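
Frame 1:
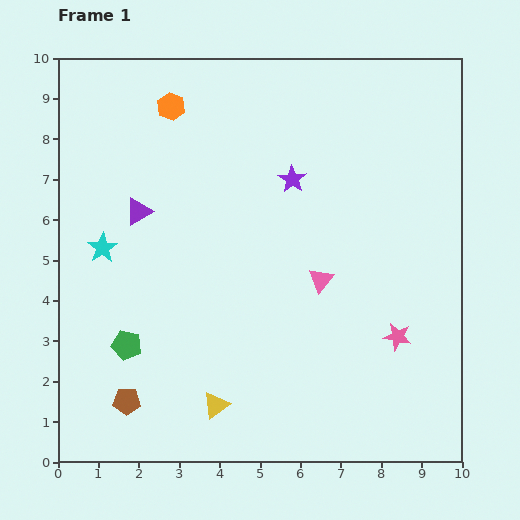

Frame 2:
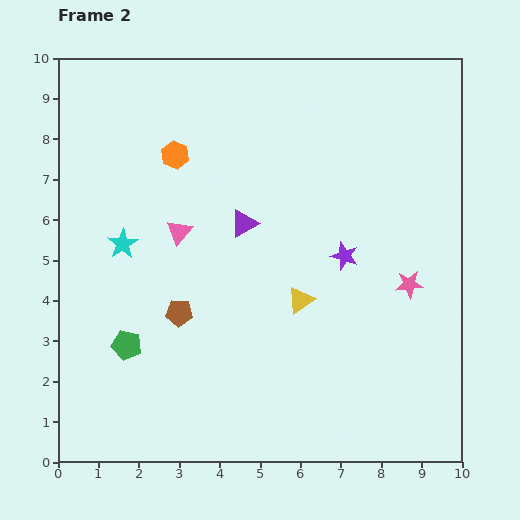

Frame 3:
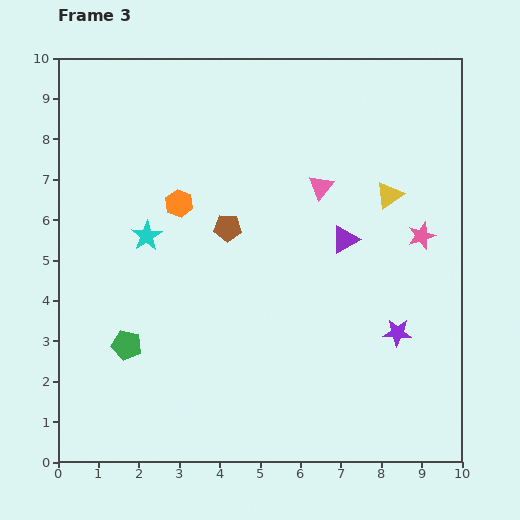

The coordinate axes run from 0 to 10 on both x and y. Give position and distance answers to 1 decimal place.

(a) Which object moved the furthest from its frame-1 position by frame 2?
the pink triangle

(moved 3.7; next 3.3)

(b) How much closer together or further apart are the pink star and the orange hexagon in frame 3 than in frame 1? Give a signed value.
-1.9

Distance in frame 1: 8.0. Distance in frame 3: 6.1.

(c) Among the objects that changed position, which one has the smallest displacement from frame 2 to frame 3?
the cyan star

(moved 0.6)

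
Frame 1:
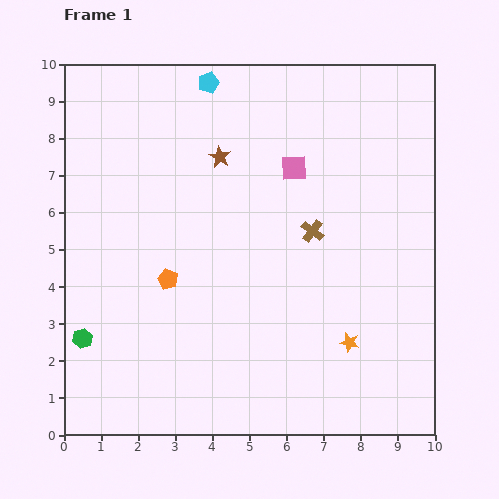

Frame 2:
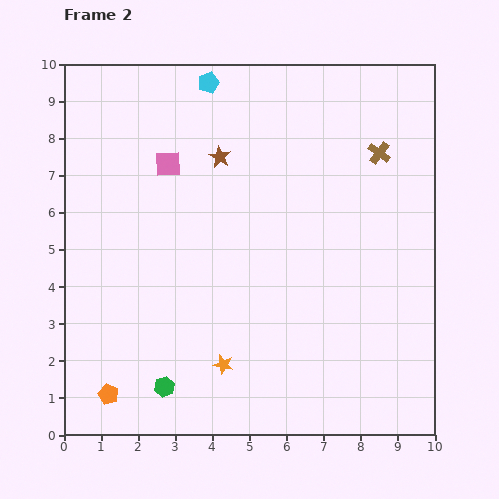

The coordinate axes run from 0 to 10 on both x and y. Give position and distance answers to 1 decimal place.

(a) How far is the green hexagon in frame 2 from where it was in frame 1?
2.6

The green hexagon moved from (0.5, 2.6) to (2.7, 1.3), a distance of √(2.2² + 1.3²) ≈ 2.6.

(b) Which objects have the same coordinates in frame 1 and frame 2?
the brown star, the cyan pentagon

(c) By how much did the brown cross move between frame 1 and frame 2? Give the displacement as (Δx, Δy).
(1.8, 2.1)

The brown cross was at (6.7, 5.5) in frame 1 and (8.5, 7.6) in frame 2.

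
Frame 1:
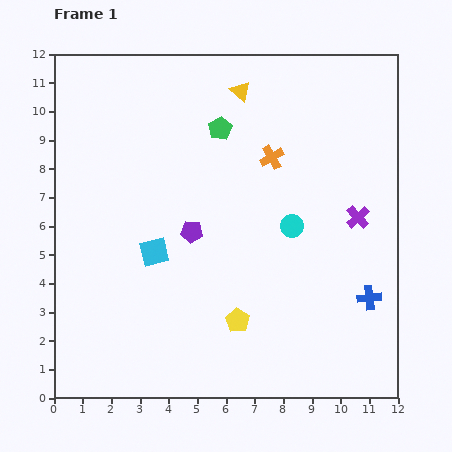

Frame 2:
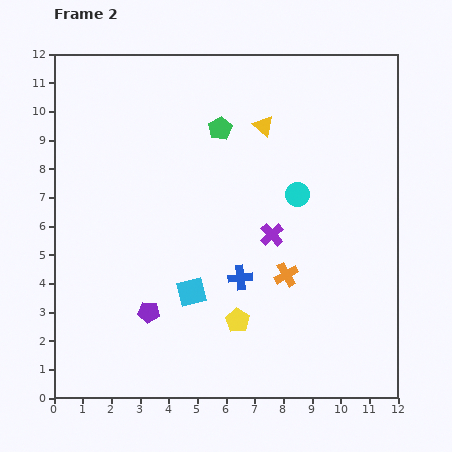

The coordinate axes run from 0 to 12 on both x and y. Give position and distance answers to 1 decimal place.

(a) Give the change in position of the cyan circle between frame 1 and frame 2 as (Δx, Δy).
(0.2, 1.1)

The cyan circle was at (8.3, 6.0) in frame 1 and (8.5, 7.1) in frame 2.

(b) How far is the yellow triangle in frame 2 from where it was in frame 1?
1.4

The yellow triangle moved from (6.5, 10.7) to (7.3, 9.5), a distance of √(0.8² + 1.2²) ≈ 1.4.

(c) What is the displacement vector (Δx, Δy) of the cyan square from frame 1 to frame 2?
(1.3, -1.4)

The cyan square was at (3.5, 5.1) in frame 1 and (4.8, 3.7) in frame 2.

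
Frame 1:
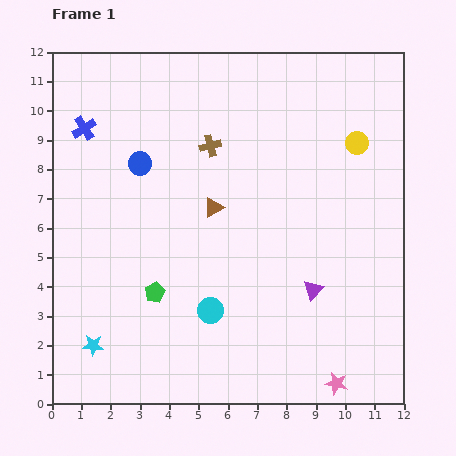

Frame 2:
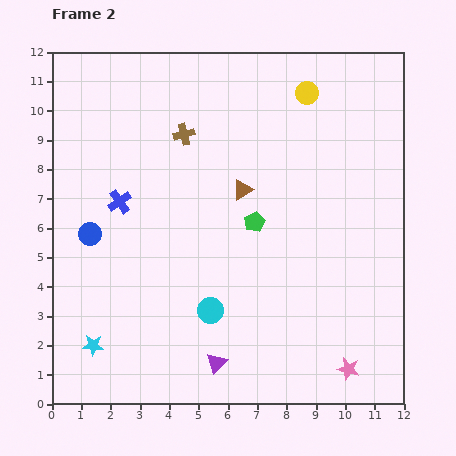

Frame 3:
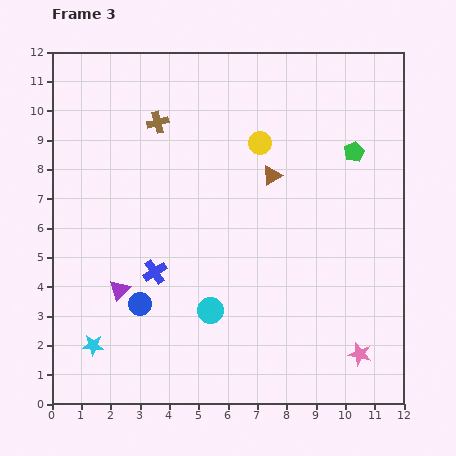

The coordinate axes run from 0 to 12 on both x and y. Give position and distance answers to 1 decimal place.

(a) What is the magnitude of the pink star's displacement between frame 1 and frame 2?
0.6

The pink star moved from (9.7, 0.7) to (10.1, 1.2), a distance of √(0.4² + 0.5²) ≈ 0.6.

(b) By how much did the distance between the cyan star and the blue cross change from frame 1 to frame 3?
-4.1

Distance in frame 1: 7.4. Distance in frame 3: 3.3.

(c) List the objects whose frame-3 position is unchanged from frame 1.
the cyan star, the cyan circle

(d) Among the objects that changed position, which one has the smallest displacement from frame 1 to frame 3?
the pink star

(moved 1.3)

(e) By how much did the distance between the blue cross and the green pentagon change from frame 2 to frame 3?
+3.2

Distance in frame 2: 4.7. Distance in frame 3: 7.9.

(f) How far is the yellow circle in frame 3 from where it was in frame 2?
2.3

The yellow circle moved from (8.7, 10.6) to (7.1, 8.9), a distance of √(1.6² + 1.7²) ≈ 2.3.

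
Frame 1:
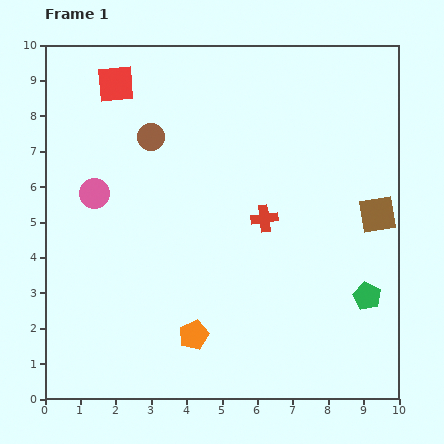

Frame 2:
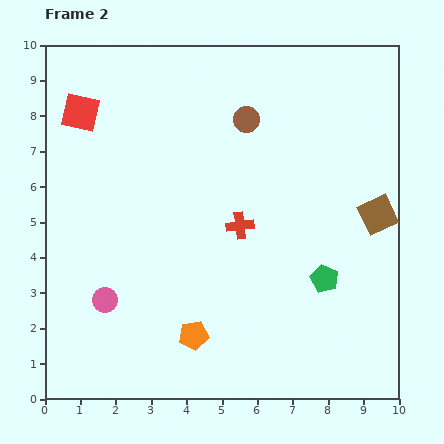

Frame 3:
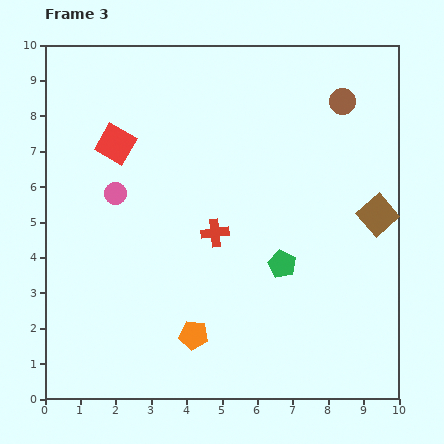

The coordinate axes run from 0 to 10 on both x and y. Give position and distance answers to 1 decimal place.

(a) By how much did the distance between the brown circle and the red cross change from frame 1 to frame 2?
-0.9

Distance in frame 1: 3.9. Distance in frame 2: 3.0.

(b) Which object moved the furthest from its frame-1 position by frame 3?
the brown circle

(moved 5.5; next 2.6)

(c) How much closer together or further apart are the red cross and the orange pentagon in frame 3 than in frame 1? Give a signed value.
-0.9

Distance in frame 1: 3.9. Distance in frame 3: 3.0.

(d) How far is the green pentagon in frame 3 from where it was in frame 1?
2.6

The green pentagon moved from (9.1, 2.9) to (6.7, 3.8), a distance of √(2.4² + 0.9²) ≈ 2.6.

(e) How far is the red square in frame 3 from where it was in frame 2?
1.3

The red square moved from (1.0, 8.1) to (2.0, 7.2), a distance of √(1.0² + 0.9²) ≈ 1.3.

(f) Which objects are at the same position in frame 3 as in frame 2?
the brown square, the orange pentagon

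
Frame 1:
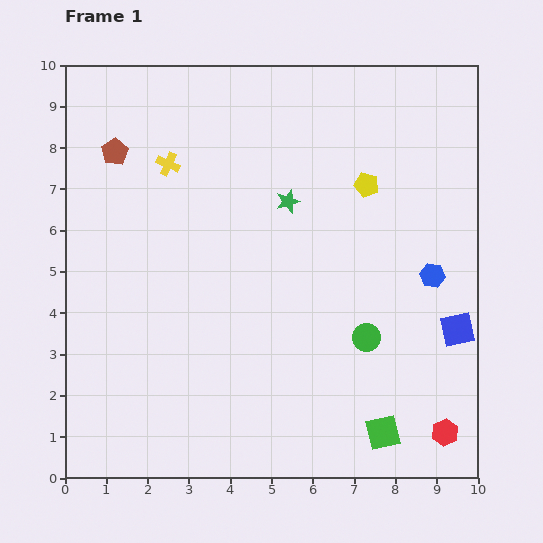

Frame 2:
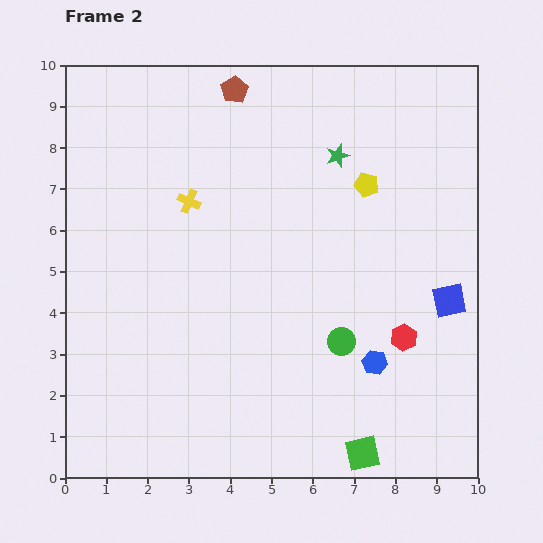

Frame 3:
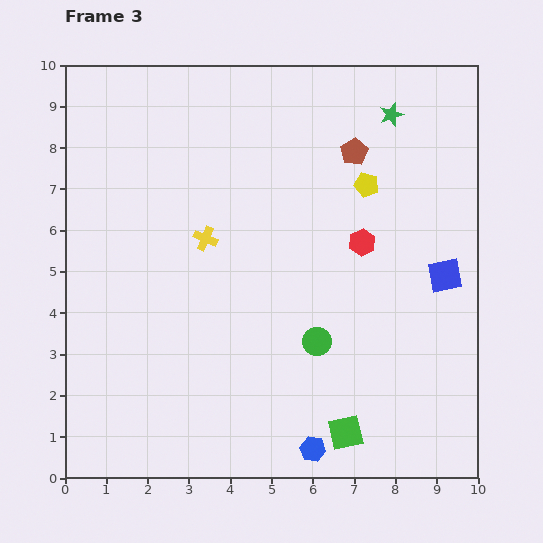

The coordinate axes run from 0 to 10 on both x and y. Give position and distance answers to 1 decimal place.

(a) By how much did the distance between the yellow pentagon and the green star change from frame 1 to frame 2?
-0.9

Distance in frame 1: 1.9. Distance in frame 2: 1.0.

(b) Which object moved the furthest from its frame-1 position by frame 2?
the brown pentagon

(moved 3.3; next 2.5)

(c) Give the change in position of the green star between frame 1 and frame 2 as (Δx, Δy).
(1.2, 1.1)

The green star was at (5.4, 6.7) in frame 1 and (6.6, 7.8) in frame 2.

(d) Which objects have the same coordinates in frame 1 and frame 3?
the yellow pentagon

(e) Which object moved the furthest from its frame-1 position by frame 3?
the brown pentagon

(moved 5.8; next 5.1)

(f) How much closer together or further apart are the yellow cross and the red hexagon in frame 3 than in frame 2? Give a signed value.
-2.4

Distance in frame 2: 6.2. Distance in frame 3: 3.8.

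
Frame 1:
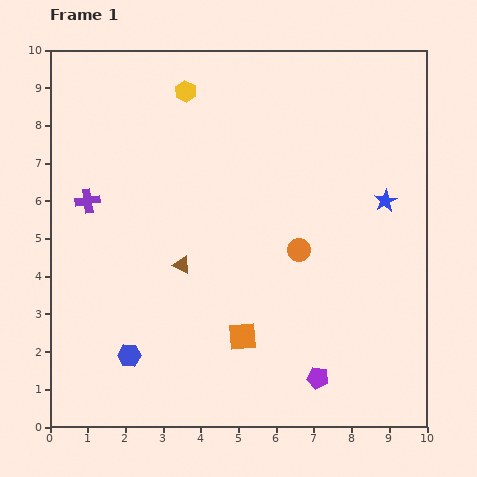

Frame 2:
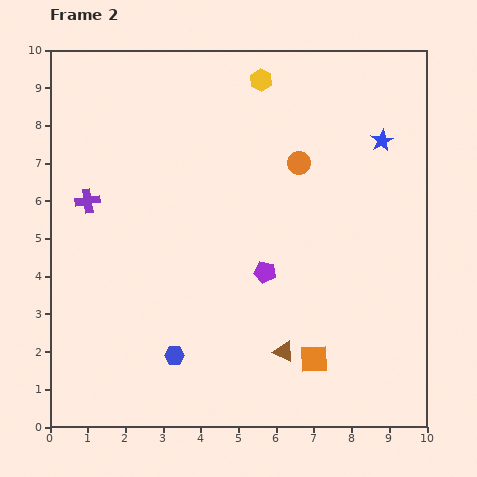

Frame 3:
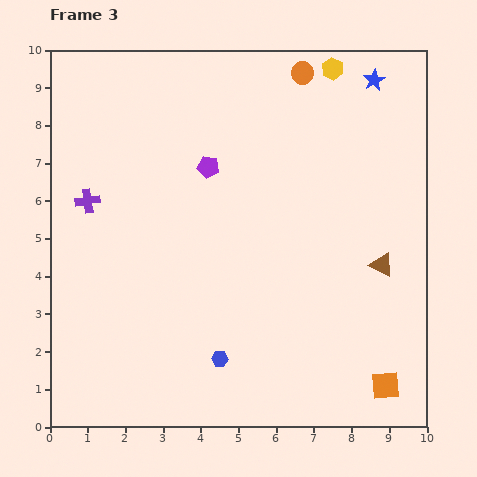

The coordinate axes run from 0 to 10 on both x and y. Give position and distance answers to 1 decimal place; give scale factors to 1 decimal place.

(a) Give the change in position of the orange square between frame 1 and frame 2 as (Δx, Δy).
(1.9, -0.6)

The orange square was at (5.1, 2.4) in frame 1 and (7.0, 1.8) in frame 2.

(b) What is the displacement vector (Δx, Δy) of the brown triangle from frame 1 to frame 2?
(2.7, -2.3)

The brown triangle was at (3.5, 4.3) in frame 1 and (6.2, 2.0) in frame 2.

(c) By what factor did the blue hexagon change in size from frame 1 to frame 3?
0.7×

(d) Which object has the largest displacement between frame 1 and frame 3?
the purple pentagon

(moved 6.3; next 5.3)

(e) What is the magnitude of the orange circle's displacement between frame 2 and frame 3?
2.4

The orange circle moved from (6.6, 7.0) to (6.7, 9.4), a distance of √(0.1² + 2.4²) ≈ 2.4.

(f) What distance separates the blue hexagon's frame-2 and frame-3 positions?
1.2

The blue hexagon moved from (3.3, 1.9) to (4.5, 1.8), a distance of √(1.2² + 0.1²) ≈ 1.2.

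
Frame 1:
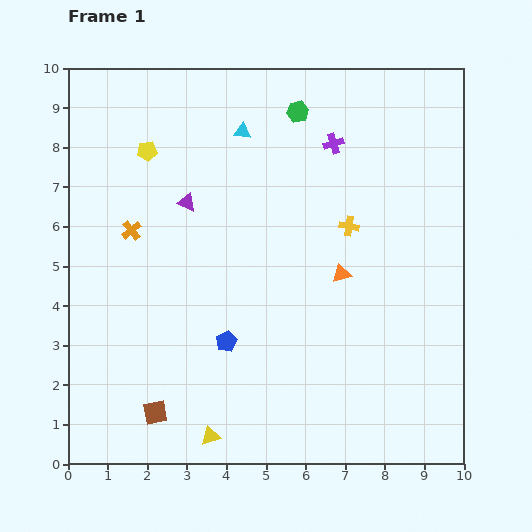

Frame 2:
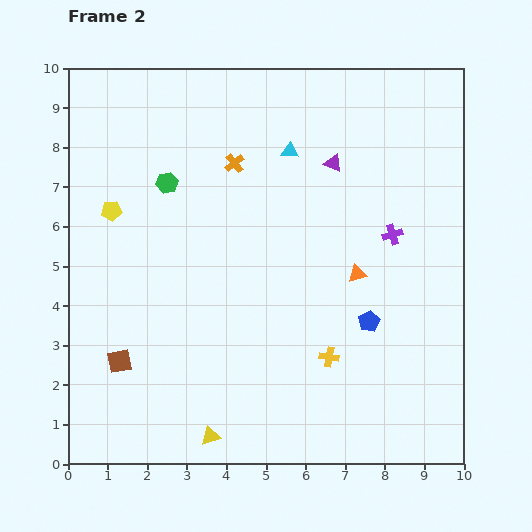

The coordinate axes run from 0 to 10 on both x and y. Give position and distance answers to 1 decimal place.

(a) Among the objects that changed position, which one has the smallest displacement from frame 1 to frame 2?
the orange triangle

(moved 0.4)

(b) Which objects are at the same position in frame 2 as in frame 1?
the yellow triangle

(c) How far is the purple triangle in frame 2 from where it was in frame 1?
3.8

The purple triangle moved from (3.0, 6.6) to (6.7, 7.6), a distance of √(3.7² + 1.0²) ≈ 3.8.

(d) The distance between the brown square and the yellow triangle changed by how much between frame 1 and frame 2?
+1.5

Distance in frame 1: 1.5. Distance in frame 2: 3.0.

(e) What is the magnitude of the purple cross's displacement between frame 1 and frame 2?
2.7

The purple cross moved from (6.7, 8.1) to (8.2, 5.8), a distance of √(1.5² + 2.3²) ≈ 2.7.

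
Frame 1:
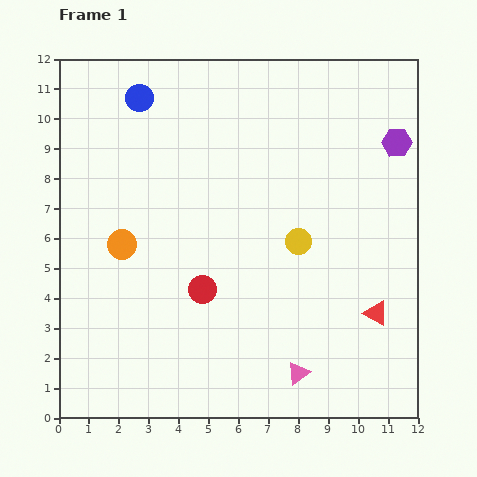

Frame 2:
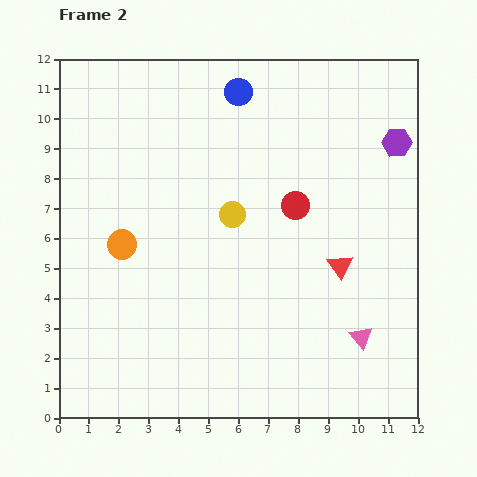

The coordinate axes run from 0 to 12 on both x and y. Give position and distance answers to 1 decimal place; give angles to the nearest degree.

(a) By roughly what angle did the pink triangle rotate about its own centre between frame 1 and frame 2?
35° counter-clockwise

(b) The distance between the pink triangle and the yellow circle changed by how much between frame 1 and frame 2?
+1.5

Distance in frame 1: 4.4. Distance in frame 2: 5.9.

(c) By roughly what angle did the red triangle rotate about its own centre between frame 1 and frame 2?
27° clockwise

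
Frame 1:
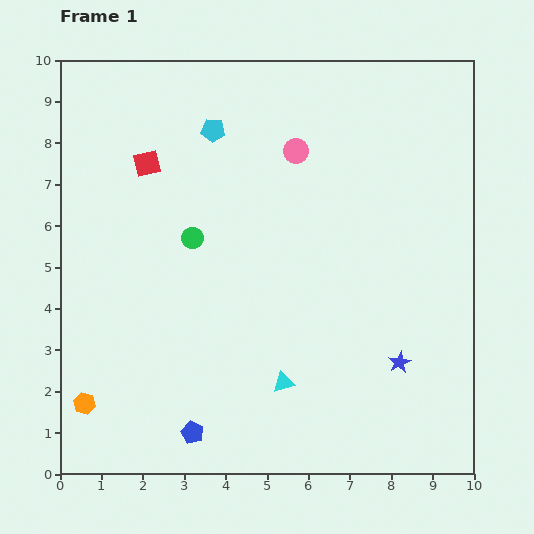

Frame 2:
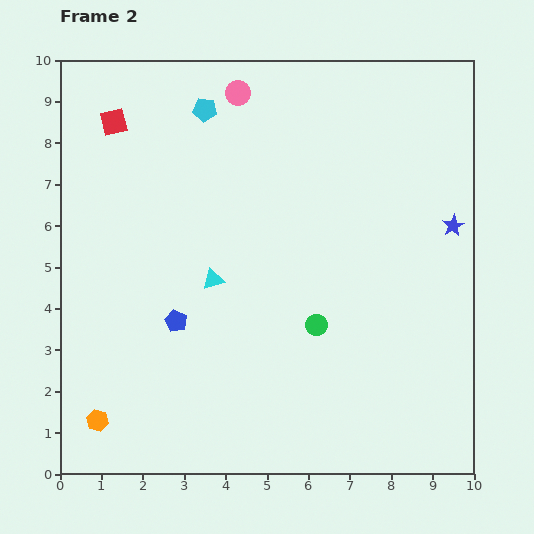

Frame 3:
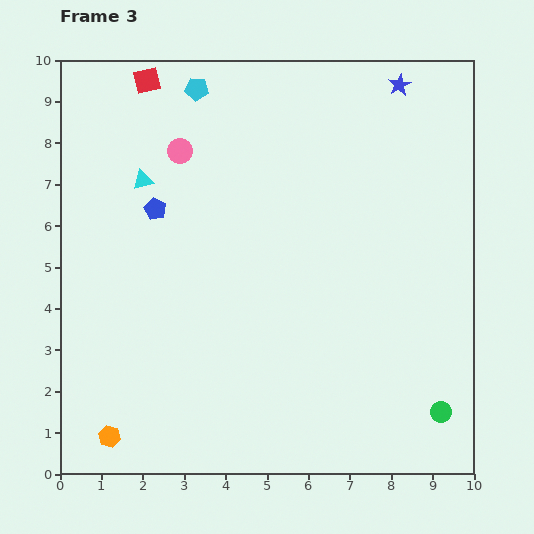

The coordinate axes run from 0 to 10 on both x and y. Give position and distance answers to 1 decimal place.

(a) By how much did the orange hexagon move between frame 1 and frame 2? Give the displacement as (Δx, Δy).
(0.3, -0.4)

The orange hexagon was at (0.6, 1.7) in frame 1 and (0.9, 1.3) in frame 2.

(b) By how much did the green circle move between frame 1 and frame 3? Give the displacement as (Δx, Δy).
(6.0, -4.2)

The green circle was at (3.2, 5.7) in frame 1 and (9.2, 1.5) in frame 3.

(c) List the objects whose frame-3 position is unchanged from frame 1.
none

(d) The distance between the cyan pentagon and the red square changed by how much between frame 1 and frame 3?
-0.6

Distance in frame 1: 1.8. Distance in frame 3: 1.2.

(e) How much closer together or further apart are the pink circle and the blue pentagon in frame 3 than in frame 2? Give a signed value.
-4.2

Distance in frame 2: 5.7. Distance in frame 3: 1.5.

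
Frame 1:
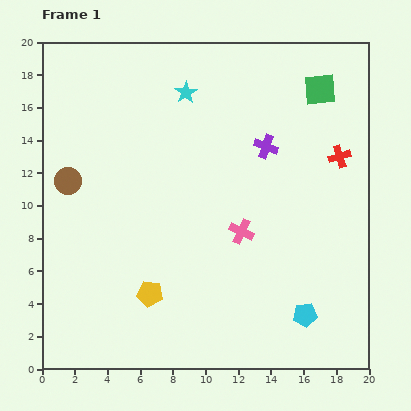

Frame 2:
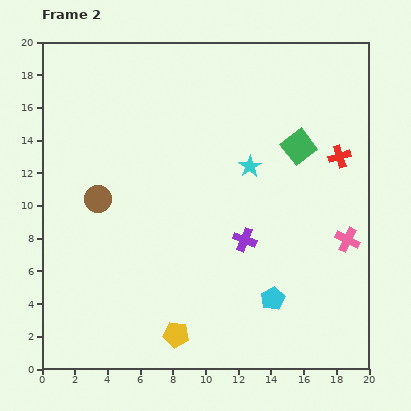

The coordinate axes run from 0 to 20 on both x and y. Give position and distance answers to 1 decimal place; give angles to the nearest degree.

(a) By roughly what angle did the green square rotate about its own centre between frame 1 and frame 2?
33° counter-clockwise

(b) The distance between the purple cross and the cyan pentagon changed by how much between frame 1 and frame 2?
-6.6

Distance in frame 1: 10.6. Distance in frame 2: 4.0.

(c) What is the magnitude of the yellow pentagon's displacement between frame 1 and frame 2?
3.0

The yellow pentagon moved from (6.6, 4.6) to (8.2, 2.1), a distance of √(1.6² + 2.5²) ≈ 3.0.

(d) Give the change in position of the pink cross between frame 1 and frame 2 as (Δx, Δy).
(6.5, -0.5)

The pink cross was at (12.2, 8.4) in frame 1 and (18.7, 7.9) in frame 2.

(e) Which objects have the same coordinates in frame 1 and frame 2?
the red cross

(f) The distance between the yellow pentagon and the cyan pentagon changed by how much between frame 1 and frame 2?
-3.3

Distance in frame 1: 9.6. Distance in frame 2: 6.3.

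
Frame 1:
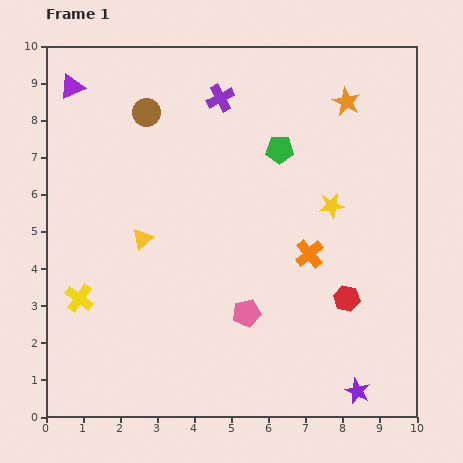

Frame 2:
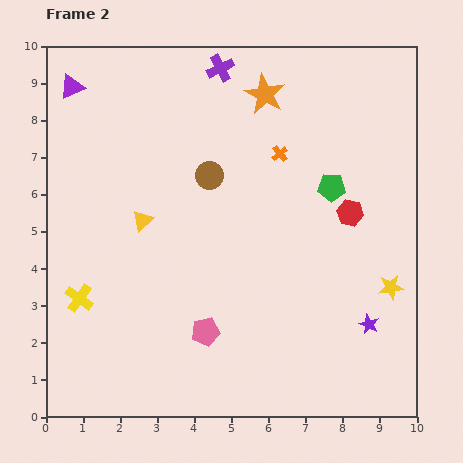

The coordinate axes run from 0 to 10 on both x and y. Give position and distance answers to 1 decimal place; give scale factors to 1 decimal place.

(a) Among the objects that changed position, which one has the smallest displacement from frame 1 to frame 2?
the yellow triangle

(moved 0.5)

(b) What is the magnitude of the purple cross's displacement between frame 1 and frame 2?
0.8

The purple cross moved from (4.7, 8.6) to (4.7, 9.4), a distance of √(0.0² + 0.8²) ≈ 0.8.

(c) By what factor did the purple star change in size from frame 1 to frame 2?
0.8×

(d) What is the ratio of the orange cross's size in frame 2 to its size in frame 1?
0.6×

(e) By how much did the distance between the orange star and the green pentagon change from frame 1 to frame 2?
+0.9

Distance in frame 1: 2.2. Distance in frame 2: 3.1.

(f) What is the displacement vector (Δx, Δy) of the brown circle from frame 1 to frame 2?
(1.7, -1.7)

The brown circle was at (2.7, 8.2) in frame 1 and (4.4, 6.5) in frame 2.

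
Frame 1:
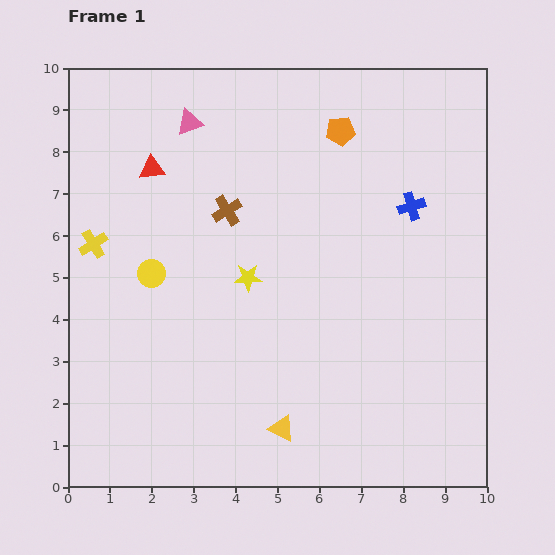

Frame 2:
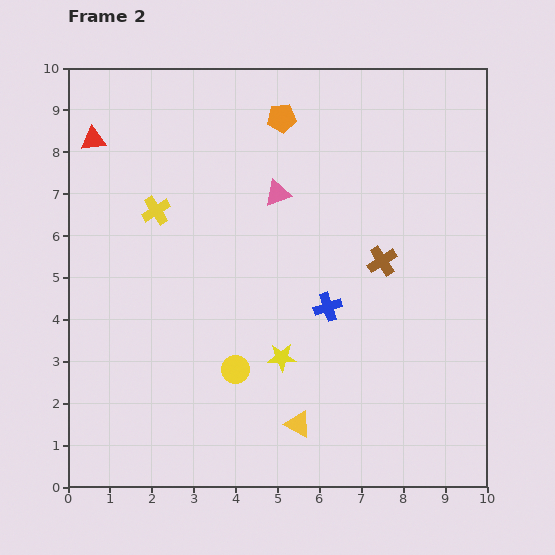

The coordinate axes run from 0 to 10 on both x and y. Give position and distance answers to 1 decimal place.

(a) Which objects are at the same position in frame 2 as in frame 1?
none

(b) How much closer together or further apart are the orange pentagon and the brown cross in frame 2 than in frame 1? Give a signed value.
+0.9

Distance in frame 1: 3.3. Distance in frame 2: 4.2.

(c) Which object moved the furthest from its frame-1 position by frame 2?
the brown cross

(moved 3.9; next 3.1)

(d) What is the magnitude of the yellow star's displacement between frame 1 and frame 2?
2.1

The yellow star moved from (4.3, 5.0) to (5.1, 3.1), a distance of √(0.8² + 1.9²) ≈ 2.1.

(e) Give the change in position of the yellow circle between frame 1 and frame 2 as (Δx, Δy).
(2.0, -2.3)

The yellow circle was at (2.0, 5.1) in frame 1 and (4.0, 2.8) in frame 2.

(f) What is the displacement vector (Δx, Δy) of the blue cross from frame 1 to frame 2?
(-2.0, -2.4)

The blue cross was at (8.2, 6.7) in frame 1 and (6.2, 4.3) in frame 2.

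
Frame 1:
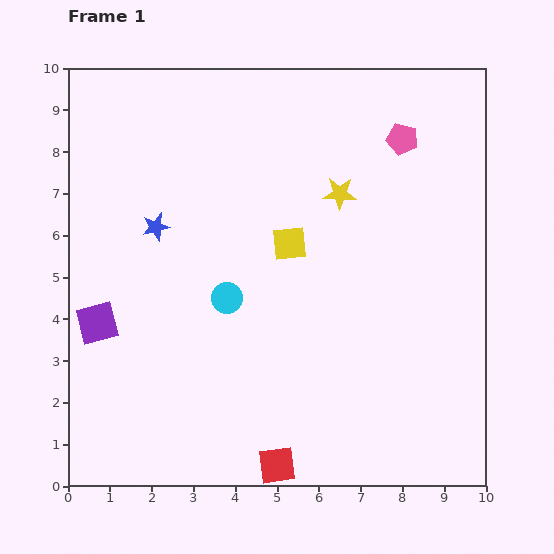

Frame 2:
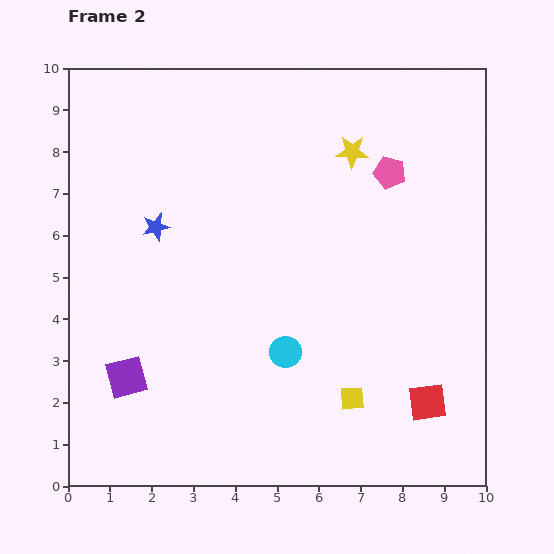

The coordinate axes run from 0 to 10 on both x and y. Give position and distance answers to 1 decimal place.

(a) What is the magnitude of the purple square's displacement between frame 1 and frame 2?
1.5

The purple square moved from (0.7, 3.9) to (1.4, 2.6), a distance of √(0.7² + 1.3²) ≈ 1.5.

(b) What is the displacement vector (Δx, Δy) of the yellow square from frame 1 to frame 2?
(1.5, -3.7)

The yellow square was at (5.3, 5.8) in frame 1 and (6.8, 2.1) in frame 2.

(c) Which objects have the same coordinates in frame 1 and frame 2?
the blue star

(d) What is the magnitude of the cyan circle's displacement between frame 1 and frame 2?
1.9

The cyan circle moved from (3.8, 4.5) to (5.2, 3.2), a distance of √(1.4² + 1.3²) ≈ 1.9.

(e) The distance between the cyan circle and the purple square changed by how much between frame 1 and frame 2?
+0.6

Distance in frame 1: 3.2. Distance in frame 2: 3.8.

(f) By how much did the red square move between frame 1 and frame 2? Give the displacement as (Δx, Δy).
(3.6, 1.5)

The red square was at (5.0, 0.5) in frame 1 and (8.6, 2.0) in frame 2.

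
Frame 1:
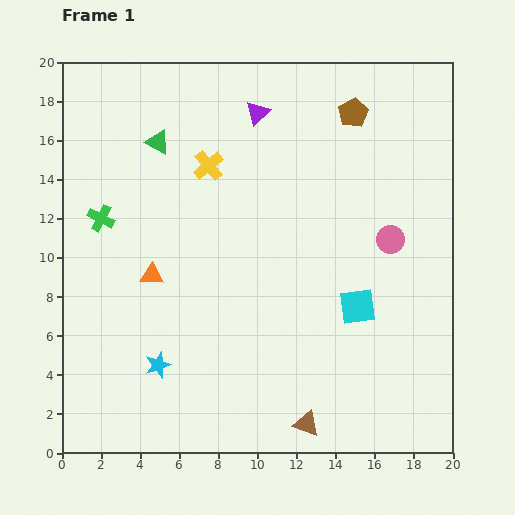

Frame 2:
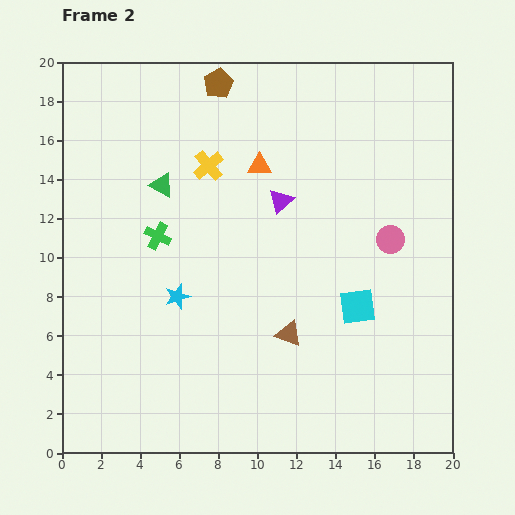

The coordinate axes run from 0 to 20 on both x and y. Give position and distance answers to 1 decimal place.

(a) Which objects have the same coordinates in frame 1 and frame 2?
the yellow cross, the cyan square, the pink circle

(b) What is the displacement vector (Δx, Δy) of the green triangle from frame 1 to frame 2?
(0.2, -2.2)

The green triangle was at (4.9, 15.9) in frame 1 and (5.1, 13.7) in frame 2.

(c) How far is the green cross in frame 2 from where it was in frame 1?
3.0

The green cross moved from (2.0, 12.0) to (4.9, 11.1), a distance of √(2.9² + 0.9²) ≈ 3.0.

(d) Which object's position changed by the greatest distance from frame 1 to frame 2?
the orange triangle

(moved 7.8; next 7.1)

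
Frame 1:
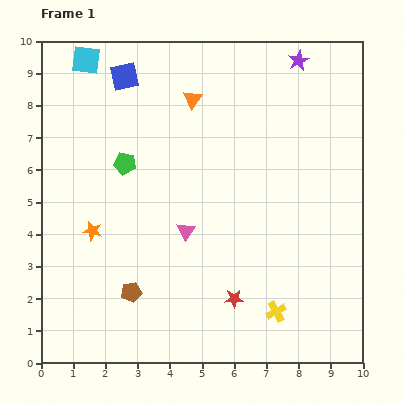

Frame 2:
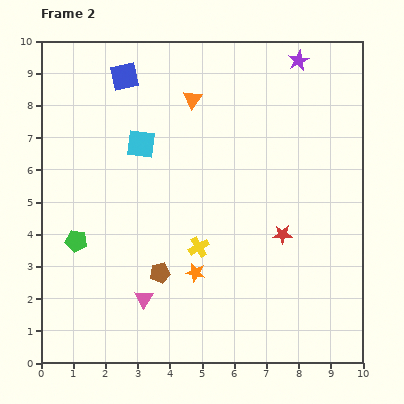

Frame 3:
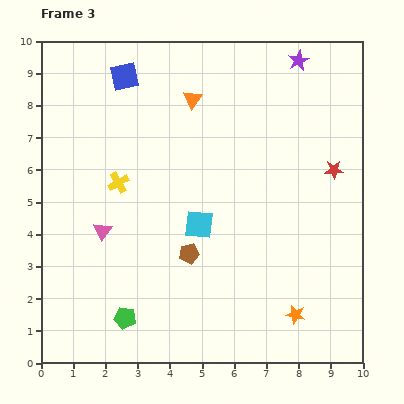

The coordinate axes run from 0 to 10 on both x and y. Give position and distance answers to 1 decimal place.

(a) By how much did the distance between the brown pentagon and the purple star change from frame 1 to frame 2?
-1.0

Distance in frame 1: 8.9. Distance in frame 2: 7.9.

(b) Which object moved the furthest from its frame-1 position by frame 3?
the orange star

(moved 6.8; next 6.3)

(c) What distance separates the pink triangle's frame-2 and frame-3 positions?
2.5

The pink triangle moved from (3.2, 2.0) to (1.9, 4.1), a distance of √(1.3² + 2.1²) ≈ 2.5.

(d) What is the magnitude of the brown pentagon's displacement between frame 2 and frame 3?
1.1

The brown pentagon moved from (3.7, 2.8) to (4.6, 3.4), a distance of √(0.9² + 0.6²) ≈ 1.1.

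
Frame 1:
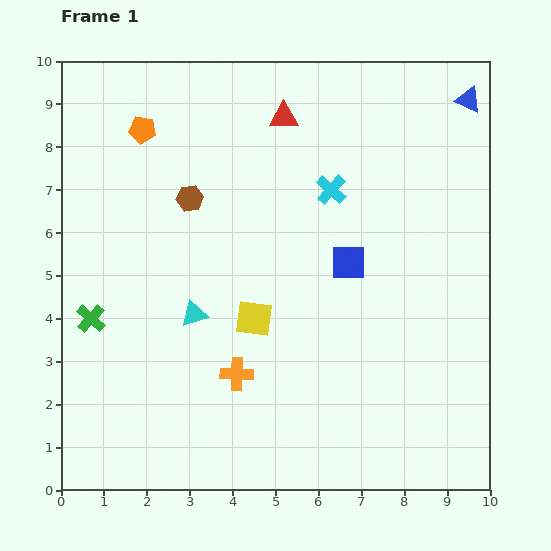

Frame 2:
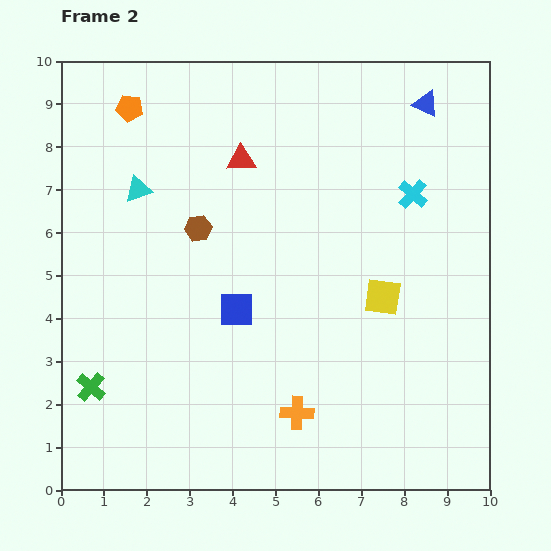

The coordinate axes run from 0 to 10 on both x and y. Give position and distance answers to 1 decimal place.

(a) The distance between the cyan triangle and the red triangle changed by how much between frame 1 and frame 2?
-2.6

Distance in frame 1: 5.1. Distance in frame 2: 2.5.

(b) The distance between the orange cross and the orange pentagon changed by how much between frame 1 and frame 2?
+2.0

Distance in frame 1: 6.1. Distance in frame 2: 8.1.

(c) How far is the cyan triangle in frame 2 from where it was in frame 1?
3.2

The cyan triangle moved from (3.1, 4.1) to (1.8, 7.0), a distance of √(1.3² + 2.9²) ≈ 3.2.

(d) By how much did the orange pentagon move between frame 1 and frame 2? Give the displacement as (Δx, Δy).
(-0.3, 0.5)

The orange pentagon was at (1.9, 8.4) in frame 1 and (1.6, 8.9) in frame 2.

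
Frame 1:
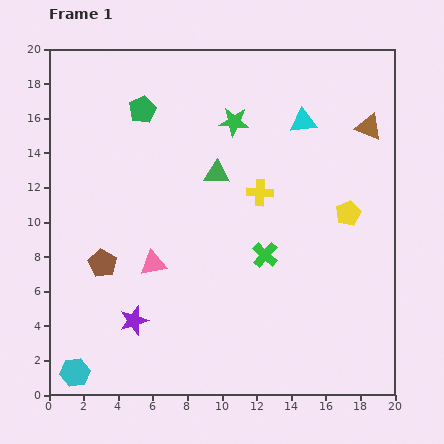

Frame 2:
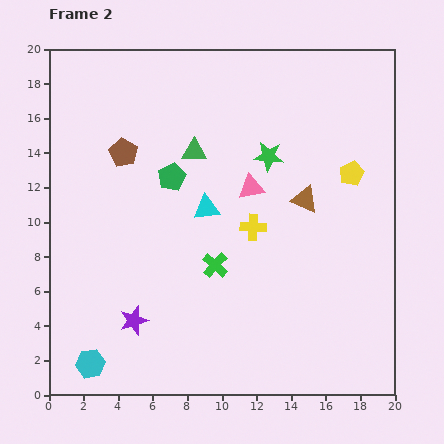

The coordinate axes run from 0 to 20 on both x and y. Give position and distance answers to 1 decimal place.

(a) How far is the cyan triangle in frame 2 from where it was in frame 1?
7.5

The cyan triangle moved from (14.7, 15.8) to (9.1, 10.8), a distance of √(5.6² + 5.0²) ≈ 7.5.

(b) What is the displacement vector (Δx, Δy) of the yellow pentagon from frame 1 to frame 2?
(0.2, 2.3)

The yellow pentagon was at (17.3, 10.5) in frame 1 and (17.5, 12.8) in frame 2.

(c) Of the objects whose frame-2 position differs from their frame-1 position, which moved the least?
the cyan hexagon

(moved 1.0)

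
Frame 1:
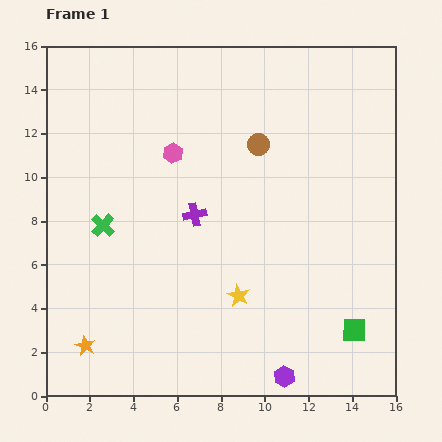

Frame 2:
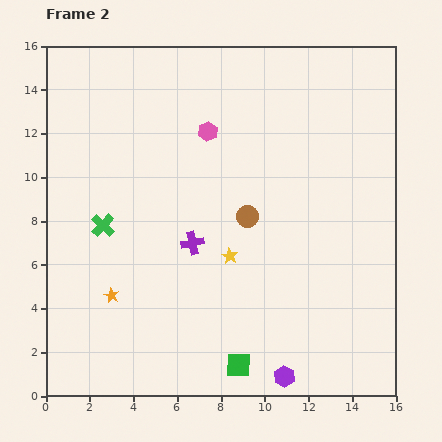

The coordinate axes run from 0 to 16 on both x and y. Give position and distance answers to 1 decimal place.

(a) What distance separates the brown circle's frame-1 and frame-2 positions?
3.3

The brown circle moved from (9.7, 11.5) to (9.2, 8.2), a distance of √(0.5² + 3.3²) ≈ 3.3.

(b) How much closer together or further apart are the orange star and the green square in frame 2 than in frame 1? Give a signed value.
-5.7

Distance in frame 1: 12.3. Distance in frame 2: 6.6.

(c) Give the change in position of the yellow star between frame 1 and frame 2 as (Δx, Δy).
(-0.4, 1.8)

The yellow star was at (8.8, 4.6) in frame 1 and (8.4, 6.4) in frame 2.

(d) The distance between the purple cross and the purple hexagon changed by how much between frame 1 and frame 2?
-1.1

Distance in frame 1: 8.5. Distance in frame 2: 7.4.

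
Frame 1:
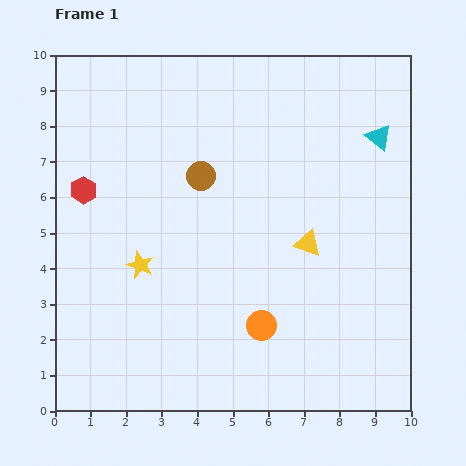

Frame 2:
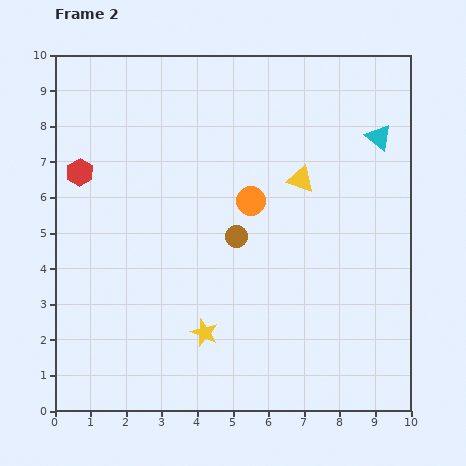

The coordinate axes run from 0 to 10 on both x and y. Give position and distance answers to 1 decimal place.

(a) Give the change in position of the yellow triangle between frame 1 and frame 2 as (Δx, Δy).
(-0.2, 1.8)

The yellow triangle was at (7.1, 4.7) in frame 1 and (6.9, 6.5) in frame 2.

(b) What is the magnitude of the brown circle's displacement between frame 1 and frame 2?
2.0

The brown circle moved from (4.1, 6.6) to (5.1, 4.9), a distance of √(1.0² + 1.7²) ≈ 2.0.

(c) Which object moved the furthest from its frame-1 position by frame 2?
the orange circle

(moved 3.5; next 2.6)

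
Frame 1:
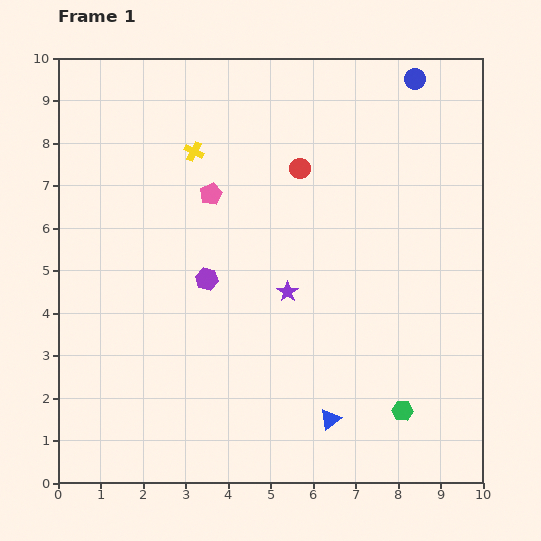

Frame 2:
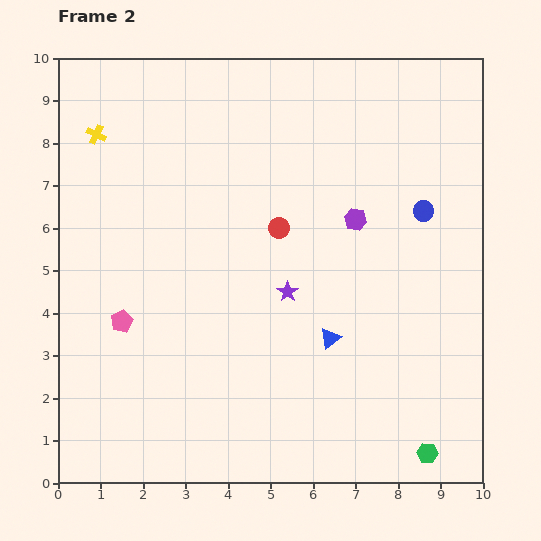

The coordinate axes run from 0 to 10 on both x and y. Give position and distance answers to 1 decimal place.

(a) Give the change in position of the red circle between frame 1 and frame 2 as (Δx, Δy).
(-0.5, -1.4)

The red circle was at (5.7, 7.4) in frame 1 and (5.2, 6.0) in frame 2.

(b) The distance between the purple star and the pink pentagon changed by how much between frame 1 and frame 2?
+1.1

Distance in frame 1: 2.9. Distance in frame 2: 4.0.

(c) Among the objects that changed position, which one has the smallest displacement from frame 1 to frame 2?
the green hexagon

(moved 1.2)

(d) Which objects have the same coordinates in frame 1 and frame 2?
the purple star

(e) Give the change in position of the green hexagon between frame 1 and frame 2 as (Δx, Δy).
(0.6, -1.0)

The green hexagon was at (8.1, 1.7) in frame 1 and (8.7, 0.7) in frame 2.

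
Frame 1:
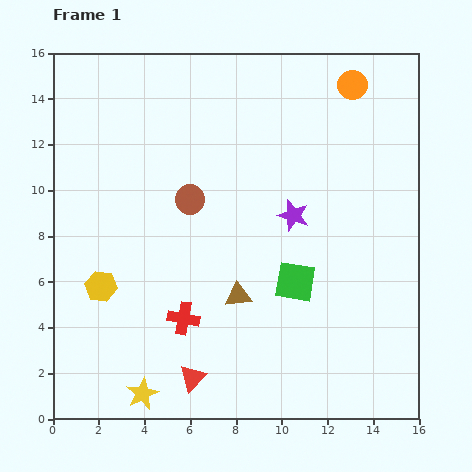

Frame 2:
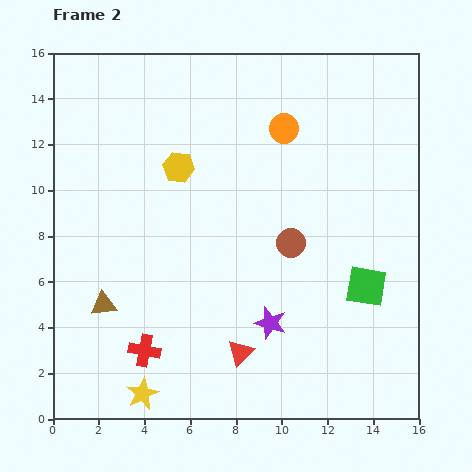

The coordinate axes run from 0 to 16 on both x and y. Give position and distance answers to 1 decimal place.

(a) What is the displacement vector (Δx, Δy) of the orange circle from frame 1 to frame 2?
(-3.0, -1.9)

The orange circle was at (13.1, 14.6) in frame 1 and (10.1, 12.7) in frame 2.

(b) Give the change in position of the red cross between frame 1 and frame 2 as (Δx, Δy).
(-1.7, -1.4)

The red cross was at (5.7, 4.4) in frame 1 and (4.0, 3.0) in frame 2.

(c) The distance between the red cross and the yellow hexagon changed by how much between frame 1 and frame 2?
+4.2

Distance in frame 1: 3.9. Distance in frame 2: 8.1.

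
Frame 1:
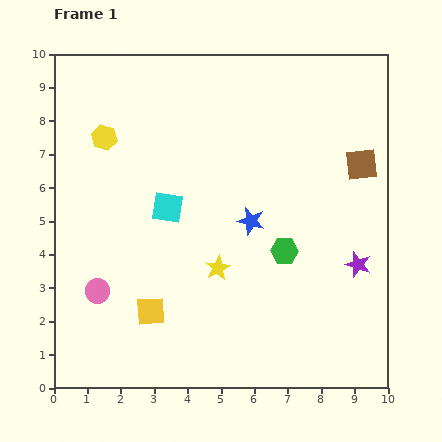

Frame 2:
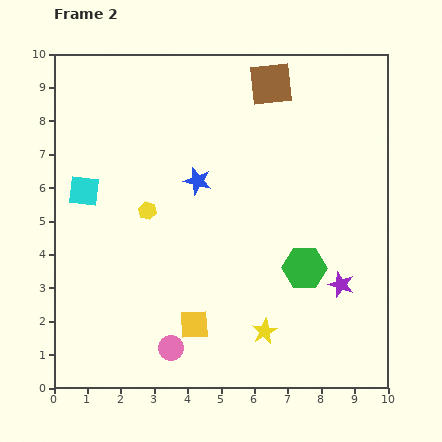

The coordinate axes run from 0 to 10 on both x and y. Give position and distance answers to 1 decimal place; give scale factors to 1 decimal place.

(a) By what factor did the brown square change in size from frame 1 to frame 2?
1.4×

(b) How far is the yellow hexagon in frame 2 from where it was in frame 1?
2.6

The yellow hexagon moved from (1.5, 7.5) to (2.8, 5.3), a distance of √(1.3² + 2.2²) ≈ 2.6.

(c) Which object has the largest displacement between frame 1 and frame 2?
the brown square

(moved 3.6; next 2.8)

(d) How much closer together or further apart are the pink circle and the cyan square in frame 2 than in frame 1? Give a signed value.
+2.1

Distance in frame 1: 3.3. Distance in frame 2: 5.4.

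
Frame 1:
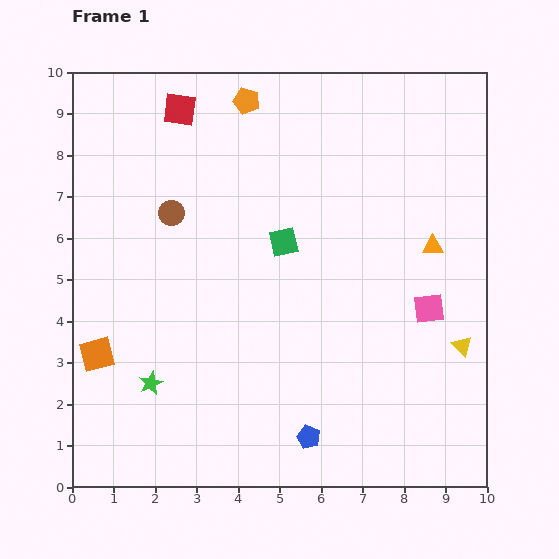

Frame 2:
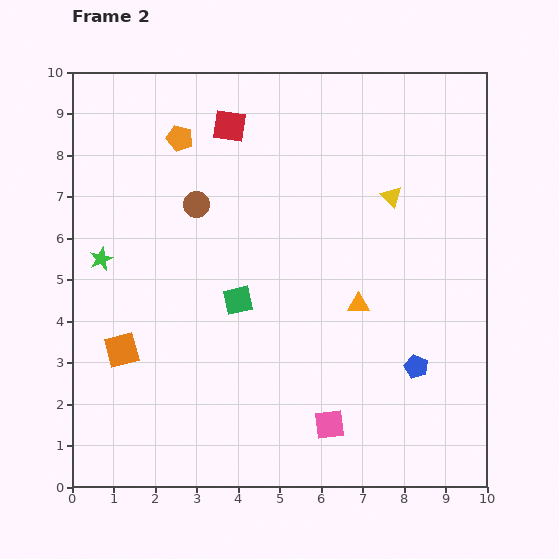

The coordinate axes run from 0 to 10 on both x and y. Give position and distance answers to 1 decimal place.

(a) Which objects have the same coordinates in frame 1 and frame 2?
none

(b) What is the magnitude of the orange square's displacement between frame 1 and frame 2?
0.6

The orange square moved from (0.6, 3.2) to (1.2, 3.3), a distance of √(0.6² + 0.1²) ≈ 0.6.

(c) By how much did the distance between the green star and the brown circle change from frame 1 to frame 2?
-1.5

Distance in frame 1: 4.1. Distance in frame 2: 2.6.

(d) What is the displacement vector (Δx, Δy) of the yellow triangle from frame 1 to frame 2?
(-1.7, 3.6)

The yellow triangle was at (9.4, 3.4) in frame 1 and (7.7, 7.0) in frame 2.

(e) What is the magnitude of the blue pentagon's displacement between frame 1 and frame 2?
3.1

The blue pentagon moved from (5.7, 1.2) to (8.3, 2.9), a distance of √(2.6² + 1.7²) ≈ 3.1.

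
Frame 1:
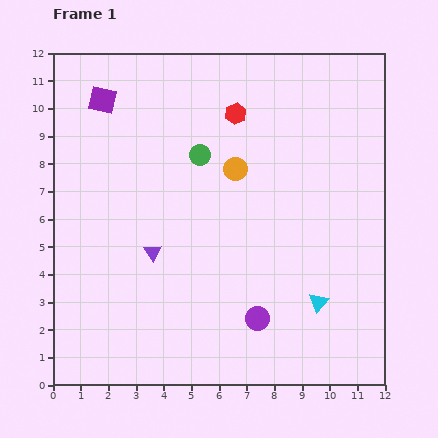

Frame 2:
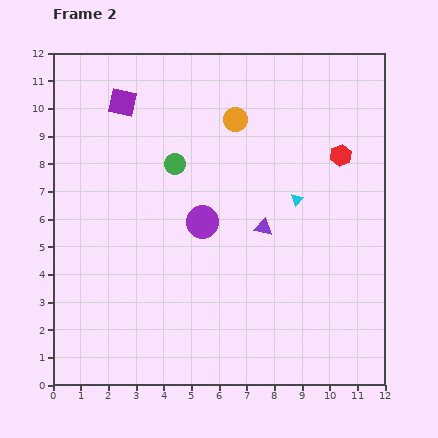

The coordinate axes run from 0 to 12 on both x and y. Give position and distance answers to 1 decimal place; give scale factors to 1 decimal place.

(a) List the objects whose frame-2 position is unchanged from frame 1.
none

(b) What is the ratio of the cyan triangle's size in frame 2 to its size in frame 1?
0.6×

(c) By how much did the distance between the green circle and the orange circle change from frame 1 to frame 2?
+1.3

Distance in frame 1: 1.4. Distance in frame 2: 2.7.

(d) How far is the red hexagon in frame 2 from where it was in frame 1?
4.1

The red hexagon moved from (6.6, 9.8) to (10.4, 8.3), a distance of √(3.8² + 1.5²) ≈ 4.1.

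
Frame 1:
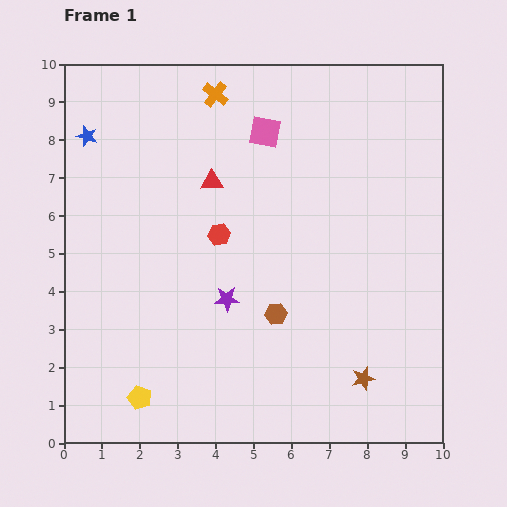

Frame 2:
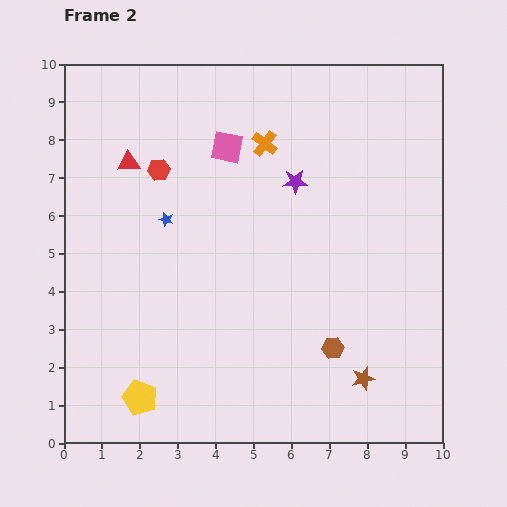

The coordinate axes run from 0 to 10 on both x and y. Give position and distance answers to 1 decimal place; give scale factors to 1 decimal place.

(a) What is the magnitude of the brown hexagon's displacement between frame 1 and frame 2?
1.7

The brown hexagon moved from (5.6, 3.4) to (7.1, 2.5), a distance of √(1.5² + 0.9²) ≈ 1.7.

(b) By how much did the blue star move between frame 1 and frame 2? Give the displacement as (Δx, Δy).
(2.1, -2.2)

The blue star was at (0.6, 8.1) in frame 1 and (2.7, 5.9) in frame 2.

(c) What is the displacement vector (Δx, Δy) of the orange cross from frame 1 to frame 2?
(1.3, -1.3)

The orange cross was at (4.0, 9.2) in frame 1 and (5.3, 7.9) in frame 2.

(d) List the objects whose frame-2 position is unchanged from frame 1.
the yellow pentagon, the brown star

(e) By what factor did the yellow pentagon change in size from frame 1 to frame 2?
1.4×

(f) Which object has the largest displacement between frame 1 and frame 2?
the purple star

(moved 3.6; next 3.0)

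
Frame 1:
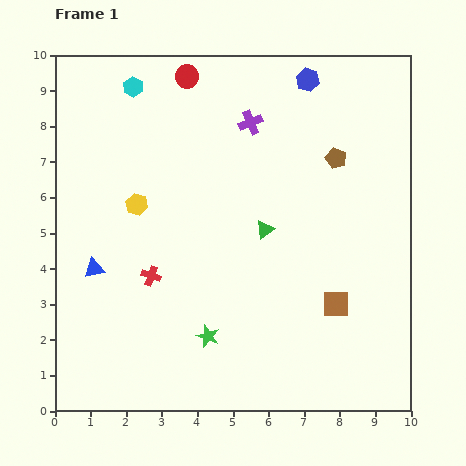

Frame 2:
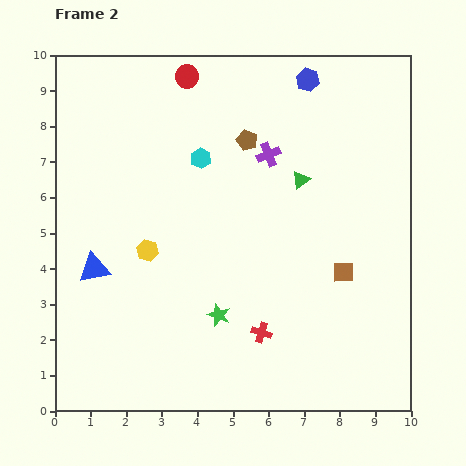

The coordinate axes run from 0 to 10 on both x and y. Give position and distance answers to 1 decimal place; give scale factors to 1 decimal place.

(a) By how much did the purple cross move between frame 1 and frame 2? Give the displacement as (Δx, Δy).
(0.5, -0.9)

The purple cross was at (5.5, 8.1) in frame 1 and (6.0, 7.2) in frame 2.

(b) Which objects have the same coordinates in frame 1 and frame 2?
the red circle, the blue triangle, the blue hexagon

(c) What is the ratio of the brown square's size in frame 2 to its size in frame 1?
0.8×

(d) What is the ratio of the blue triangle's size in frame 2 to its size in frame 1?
1.5×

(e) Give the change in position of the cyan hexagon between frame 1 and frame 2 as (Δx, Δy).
(1.9, -2.0)

The cyan hexagon was at (2.2, 9.1) in frame 1 and (4.1, 7.1) in frame 2.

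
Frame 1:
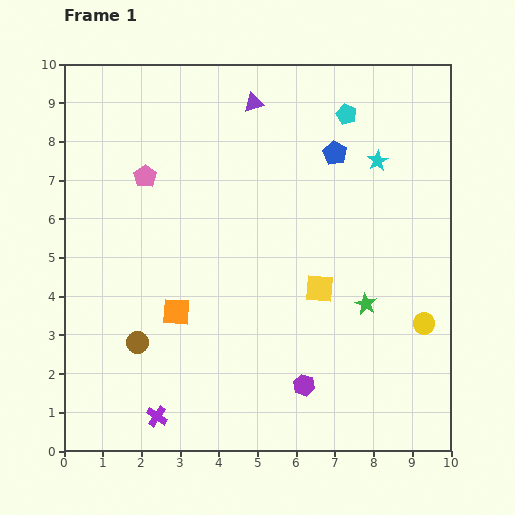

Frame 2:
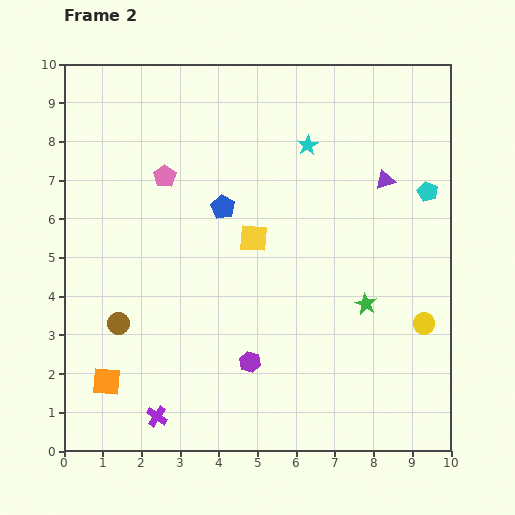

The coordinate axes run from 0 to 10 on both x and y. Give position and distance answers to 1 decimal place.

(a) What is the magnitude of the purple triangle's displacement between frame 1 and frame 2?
3.9

The purple triangle moved from (4.9, 9.0) to (8.3, 7.0), a distance of √(3.4² + 2.0²) ≈ 3.9.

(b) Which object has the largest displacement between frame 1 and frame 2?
the purple triangle

(moved 3.9; next 3.2)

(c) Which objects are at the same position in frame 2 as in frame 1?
the green star, the yellow circle, the purple cross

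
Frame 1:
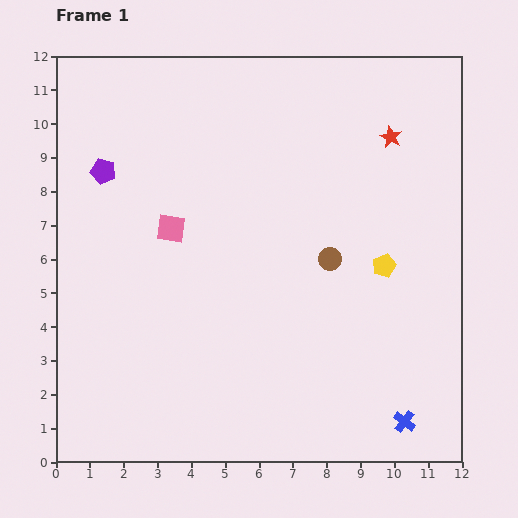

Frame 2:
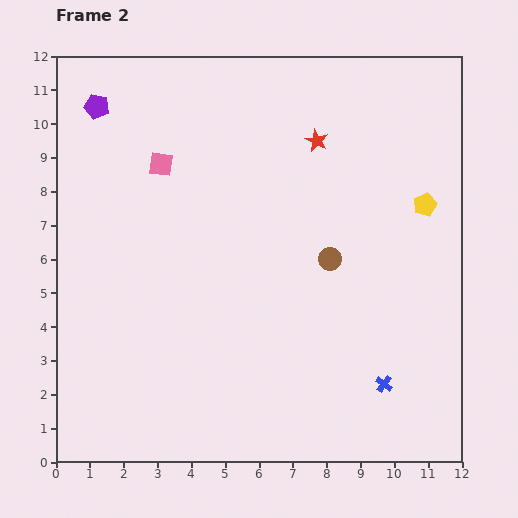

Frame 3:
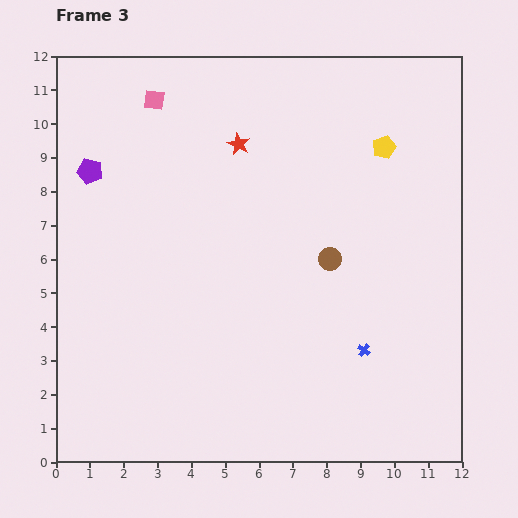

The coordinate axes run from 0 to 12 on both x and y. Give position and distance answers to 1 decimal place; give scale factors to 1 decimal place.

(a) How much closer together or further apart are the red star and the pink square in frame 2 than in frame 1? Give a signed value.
-2.3

Distance in frame 1: 7.0. Distance in frame 2: 4.7.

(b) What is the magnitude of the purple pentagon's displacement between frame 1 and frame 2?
1.9

The purple pentagon moved from (1.4, 8.6) to (1.2, 10.5), a distance of √(0.2² + 1.9²) ≈ 1.9.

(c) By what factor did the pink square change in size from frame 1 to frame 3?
0.7×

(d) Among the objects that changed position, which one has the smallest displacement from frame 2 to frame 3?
the blue cross

(moved 1.2)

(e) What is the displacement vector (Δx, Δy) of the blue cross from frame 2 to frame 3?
(-0.6, 1.0)

The blue cross was at (9.7, 2.3) in frame 2 and (9.1, 3.3) in frame 3.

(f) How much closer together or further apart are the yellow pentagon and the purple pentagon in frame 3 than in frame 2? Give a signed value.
-1.4

Distance in frame 2: 10.1. Distance in frame 3: 8.7.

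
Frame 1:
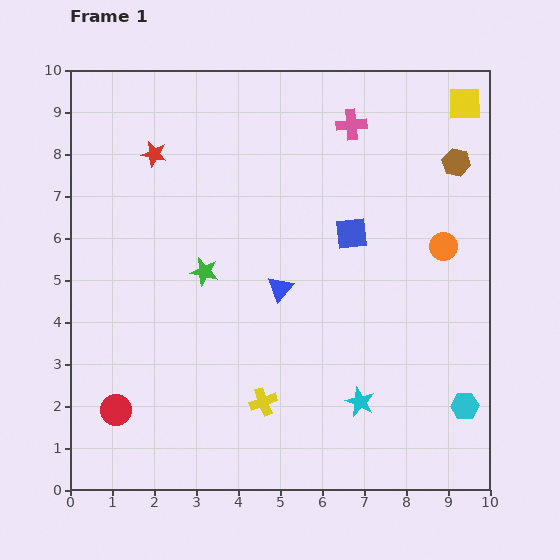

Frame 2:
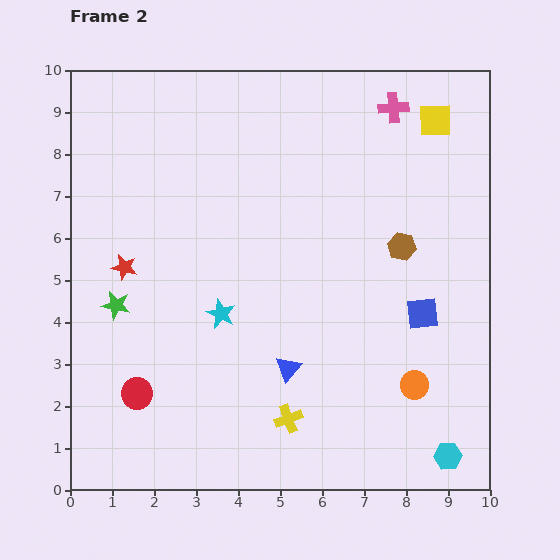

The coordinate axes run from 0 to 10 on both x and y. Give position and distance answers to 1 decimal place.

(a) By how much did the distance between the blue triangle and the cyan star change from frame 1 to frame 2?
-1.2

Distance in frame 1: 3.3. Distance in frame 2: 2.1.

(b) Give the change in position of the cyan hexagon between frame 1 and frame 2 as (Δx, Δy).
(-0.4, -1.2)

The cyan hexagon was at (9.4, 2.0) in frame 1 and (9.0, 0.8) in frame 2.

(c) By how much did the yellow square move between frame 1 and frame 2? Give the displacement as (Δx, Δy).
(-0.7, -0.4)

The yellow square was at (9.4, 9.2) in frame 1 and (8.7, 8.8) in frame 2.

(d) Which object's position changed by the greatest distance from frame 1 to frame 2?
the cyan star

(moved 3.9; next 3.4)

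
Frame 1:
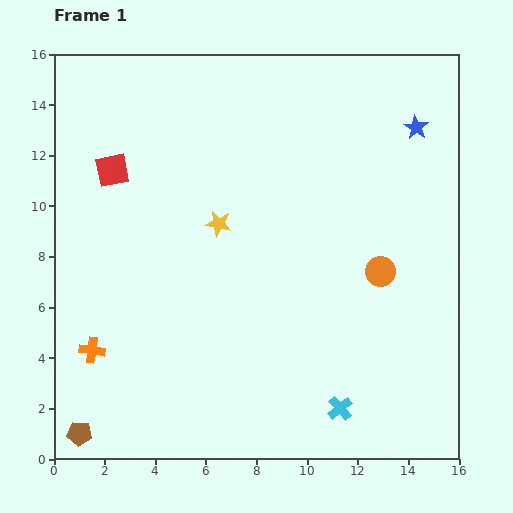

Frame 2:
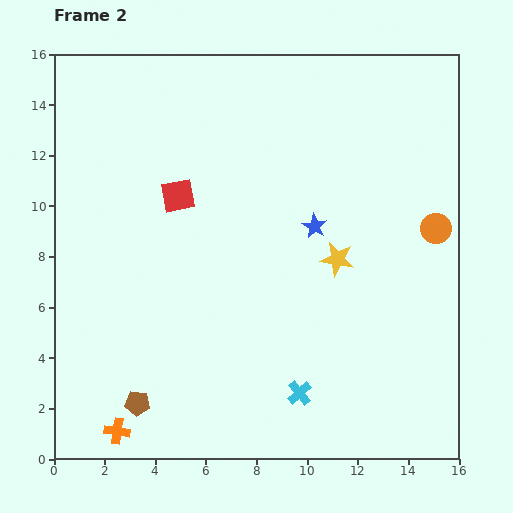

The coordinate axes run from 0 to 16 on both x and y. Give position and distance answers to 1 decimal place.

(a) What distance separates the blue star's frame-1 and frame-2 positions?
5.6

The blue star moved from (14.3, 13.1) to (10.3, 9.2), a distance of √(4.0² + 3.9²) ≈ 5.6.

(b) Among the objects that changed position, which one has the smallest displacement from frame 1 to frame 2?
the cyan cross

(moved 1.7)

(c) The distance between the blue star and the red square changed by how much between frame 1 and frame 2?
-6.6

Distance in frame 1: 12.1. Distance in frame 2: 5.5.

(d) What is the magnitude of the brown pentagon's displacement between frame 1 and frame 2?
2.6

The brown pentagon moved from (1.0, 1.0) to (3.3, 2.2), a distance of √(2.3² + 1.2²) ≈ 2.6.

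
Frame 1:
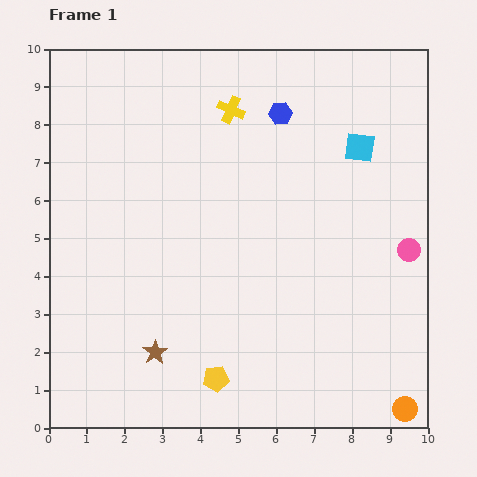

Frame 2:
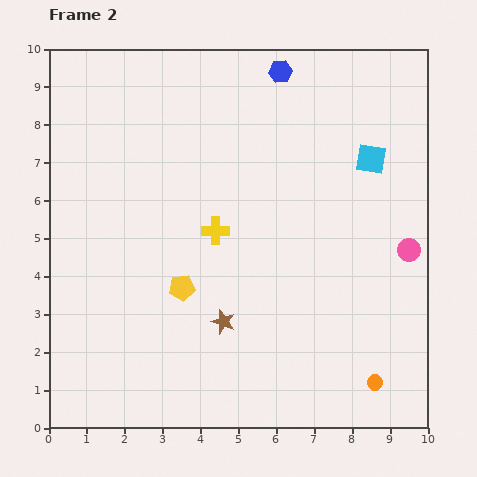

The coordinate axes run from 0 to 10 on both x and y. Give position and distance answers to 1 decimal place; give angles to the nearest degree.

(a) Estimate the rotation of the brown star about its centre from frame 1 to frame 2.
20° counter-clockwise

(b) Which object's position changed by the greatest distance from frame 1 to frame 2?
the yellow cross

(moved 3.2; next 2.6)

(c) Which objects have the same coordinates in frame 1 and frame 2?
the pink circle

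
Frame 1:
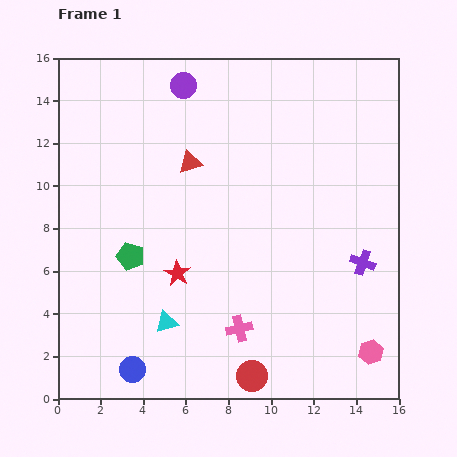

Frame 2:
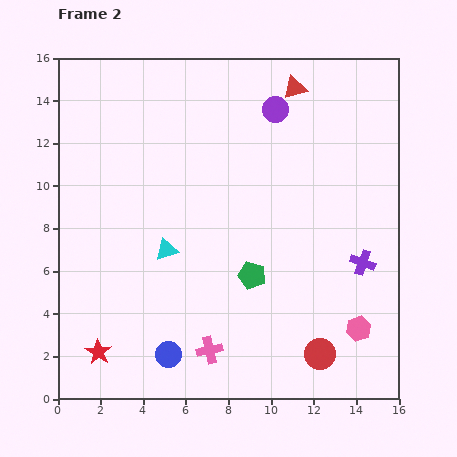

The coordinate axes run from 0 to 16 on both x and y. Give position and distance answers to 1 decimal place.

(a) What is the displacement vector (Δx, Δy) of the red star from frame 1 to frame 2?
(-3.7, -3.7)

The red star was at (5.6, 5.9) in frame 1 and (1.9, 2.2) in frame 2.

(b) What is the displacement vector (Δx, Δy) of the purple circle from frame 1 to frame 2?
(4.3, -1.1)

The purple circle was at (5.9, 14.7) in frame 1 and (10.2, 13.6) in frame 2.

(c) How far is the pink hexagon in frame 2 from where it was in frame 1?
1.3

The pink hexagon moved from (14.7, 2.2) to (14.1, 3.3), a distance of √(0.6² + 1.1²) ≈ 1.3.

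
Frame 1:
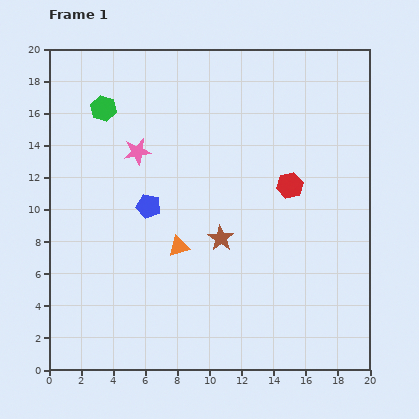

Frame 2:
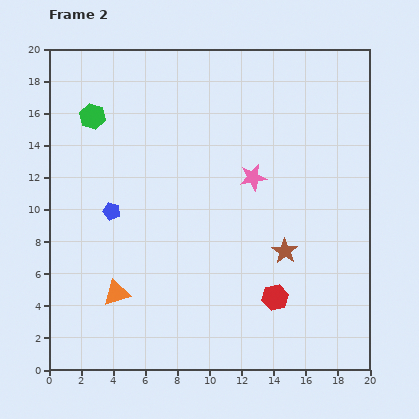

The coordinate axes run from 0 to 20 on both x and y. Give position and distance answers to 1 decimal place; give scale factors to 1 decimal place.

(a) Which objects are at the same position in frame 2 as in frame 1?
none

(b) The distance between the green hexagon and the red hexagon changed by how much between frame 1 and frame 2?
+3.5

Distance in frame 1: 12.6. Distance in frame 2: 16.1.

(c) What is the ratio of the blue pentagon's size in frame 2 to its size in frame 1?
0.7×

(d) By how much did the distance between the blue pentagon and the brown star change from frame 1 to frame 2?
+6.2

Distance in frame 1: 4.9. Distance in frame 2: 11.1.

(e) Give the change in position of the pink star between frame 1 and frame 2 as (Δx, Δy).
(7.2, -1.6)

The pink star was at (5.5, 13.6) in frame 1 and (12.7, 12.0) in frame 2.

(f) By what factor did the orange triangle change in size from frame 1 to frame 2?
1.3×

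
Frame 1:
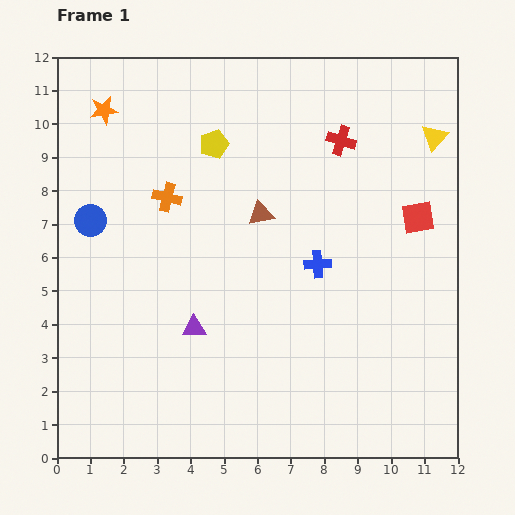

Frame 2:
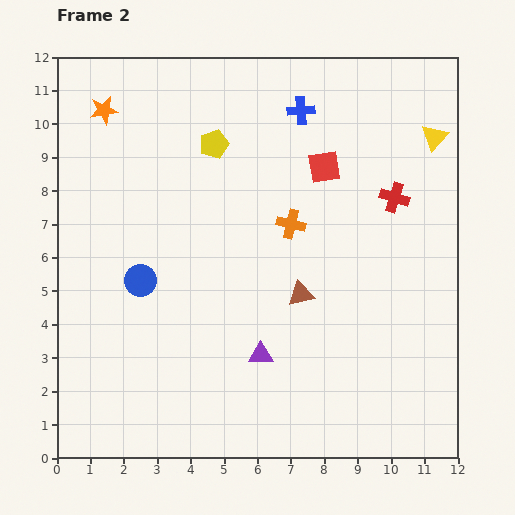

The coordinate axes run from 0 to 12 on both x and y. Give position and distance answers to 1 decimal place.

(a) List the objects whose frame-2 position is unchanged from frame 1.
the yellow pentagon, the yellow triangle, the orange star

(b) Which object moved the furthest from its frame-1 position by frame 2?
the blue cross

(moved 4.6; next 3.8)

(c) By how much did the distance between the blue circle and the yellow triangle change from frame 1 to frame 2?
-0.8

Distance in frame 1: 10.6. Distance in frame 2: 9.8.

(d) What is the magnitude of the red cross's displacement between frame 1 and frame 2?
2.3

The red cross moved from (8.5, 9.5) to (10.1, 7.8), a distance of √(1.6² + 1.7²) ≈ 2.3.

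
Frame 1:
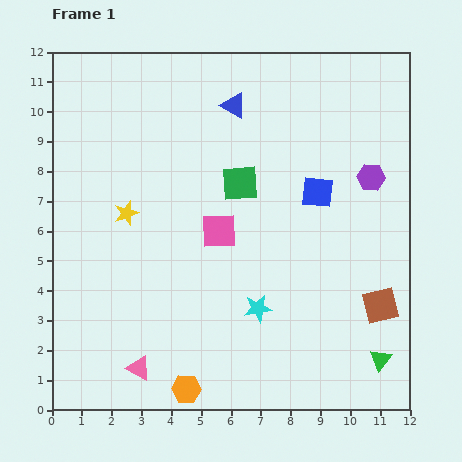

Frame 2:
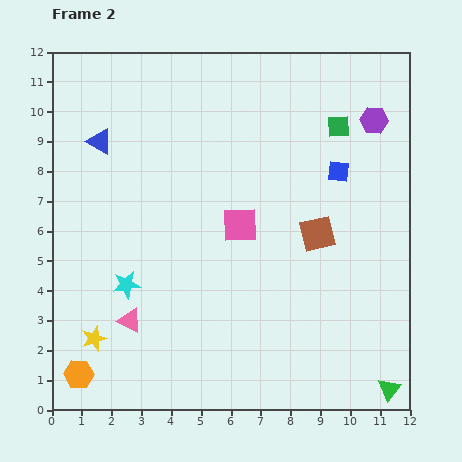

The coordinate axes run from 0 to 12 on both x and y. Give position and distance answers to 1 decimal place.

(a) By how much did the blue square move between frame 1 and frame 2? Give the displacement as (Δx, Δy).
(0.7, 0.7)

The blue square was at (8.9, 7.3) in frame 1 and (9.6, 8.0) in frame 2.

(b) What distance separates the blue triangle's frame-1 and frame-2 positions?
4.7

The blue triangle moved from (6.1, 10.2) to (1.6, 9.0), a distance of √(4.5² + 1.2²) ≈ 4.7.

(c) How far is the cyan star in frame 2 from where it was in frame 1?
4.5

The cyan star moved from (6.9, 3.4) to (2.5, 4.2), a distance of √(4.4² + 0.8²) ≈ 4.5.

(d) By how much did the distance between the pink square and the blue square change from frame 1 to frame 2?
+0.3

Distance in frame 1: 3.5. Distance in frame 2: 3.8.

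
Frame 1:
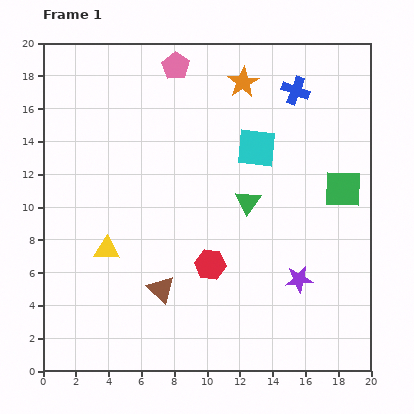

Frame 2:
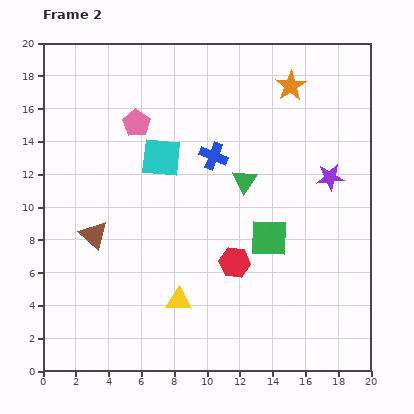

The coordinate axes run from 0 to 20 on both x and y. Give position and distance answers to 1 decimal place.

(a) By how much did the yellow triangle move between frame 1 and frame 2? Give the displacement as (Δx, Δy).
(4.4, -3.1)

The yellow triangle was at (3.9, 7.4) in frame 1 and (8.3, 4.3) in frame 2.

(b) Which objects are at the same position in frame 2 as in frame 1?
none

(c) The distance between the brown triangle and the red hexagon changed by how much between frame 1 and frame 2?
+5.4

Distance in frame 1: 3.4. Distance in frame 2: 8.8.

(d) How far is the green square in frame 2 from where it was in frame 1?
5.4

The green square moved from (18.3, 11.1) to (13.8, 8.1), a distance of √(4.5² + 3.0²) ≈ 5.4.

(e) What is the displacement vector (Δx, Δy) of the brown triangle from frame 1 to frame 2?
(-4.1, 3.3)

The brown triangle was at (7.2, 5.0) in frame 1 and (3.1, 8.3) in frame 2.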